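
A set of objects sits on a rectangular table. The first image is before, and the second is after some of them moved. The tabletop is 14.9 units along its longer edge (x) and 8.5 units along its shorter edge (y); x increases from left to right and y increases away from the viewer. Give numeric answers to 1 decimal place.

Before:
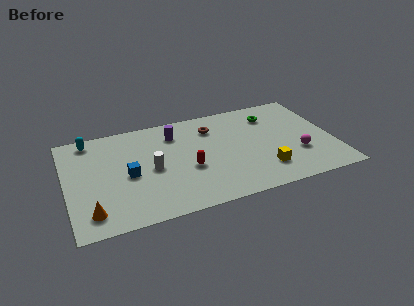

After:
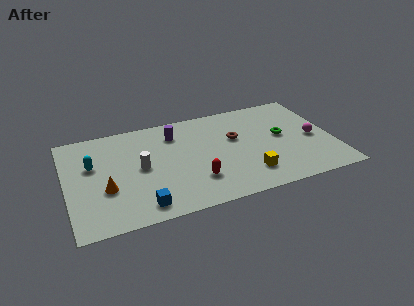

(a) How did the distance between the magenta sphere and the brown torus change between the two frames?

-1.3

Before: roughly 5.8 units apart; after: 4.5. That's 1.3 units closer together.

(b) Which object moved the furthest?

the blue cube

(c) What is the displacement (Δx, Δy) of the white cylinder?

(-0.6, 0.3)

From the two frames, the white cylinder sits at roughly (4.7, 4.0) before and (4.1, 4.3) after.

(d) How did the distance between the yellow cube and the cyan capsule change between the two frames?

-1.7

They were about 10.8 units apart before and 9.1 after — 1.7 units closer together.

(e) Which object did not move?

the purple cylinder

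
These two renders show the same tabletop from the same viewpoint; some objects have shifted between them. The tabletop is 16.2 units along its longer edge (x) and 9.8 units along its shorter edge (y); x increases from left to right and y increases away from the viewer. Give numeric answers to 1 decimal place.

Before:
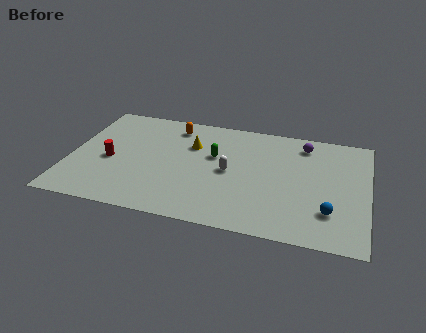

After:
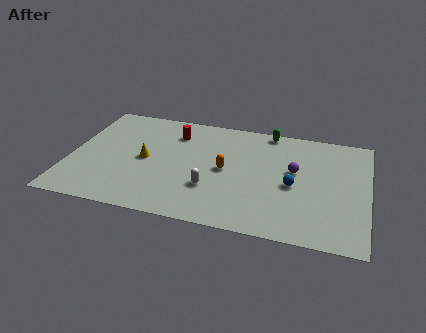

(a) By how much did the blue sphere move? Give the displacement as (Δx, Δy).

(-2.0, 1.8)

From the two frames, the blue sphere sits at roughly (14.2, 2.6) before and (12.2, 4.4) after.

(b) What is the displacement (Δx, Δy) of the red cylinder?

(3.3, 3.3)

The red cylinder started near (2.2, 4.3) and ended near (5.5, 7.6).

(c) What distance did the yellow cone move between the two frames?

3.1

The yellow cone was near (6.5, 6.7) before and (4.1, 4.8) after, so it travelled √(2.4² + 1.9²) ≈ 3.1 units.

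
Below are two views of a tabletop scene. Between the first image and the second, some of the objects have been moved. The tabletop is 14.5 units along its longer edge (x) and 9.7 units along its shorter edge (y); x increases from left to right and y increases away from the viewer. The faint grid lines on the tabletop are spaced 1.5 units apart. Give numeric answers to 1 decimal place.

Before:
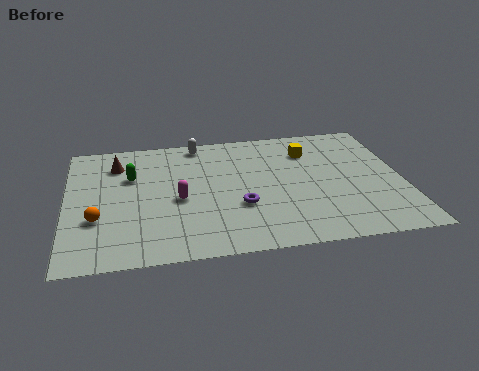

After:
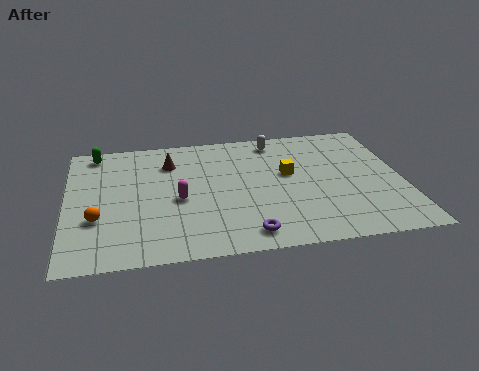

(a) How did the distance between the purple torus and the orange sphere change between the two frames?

+0.5

They were about 6.1 units apart before and 6.6 after — 0.5 units further apart.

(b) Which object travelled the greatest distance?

the white capsule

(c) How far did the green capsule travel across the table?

2.7

The green capsule was near (2.8, 6.4) before and (1.3, 8.6) after, so it travelled √(1.5² + 2.2²) ≈ 2.7 units.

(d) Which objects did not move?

the magenta capsule and the orange sphere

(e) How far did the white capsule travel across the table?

3.4

The white capsule moved from about (5.8, 8.7) to (9.2, 8.4), a distance of √(3.4² + 0.3²) ≈ 3.4.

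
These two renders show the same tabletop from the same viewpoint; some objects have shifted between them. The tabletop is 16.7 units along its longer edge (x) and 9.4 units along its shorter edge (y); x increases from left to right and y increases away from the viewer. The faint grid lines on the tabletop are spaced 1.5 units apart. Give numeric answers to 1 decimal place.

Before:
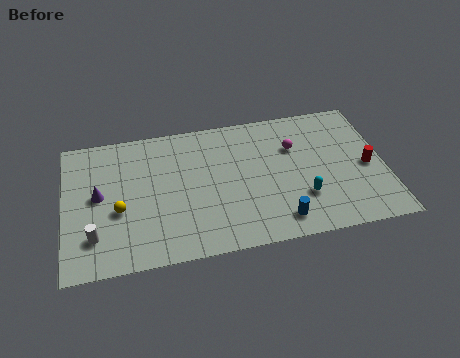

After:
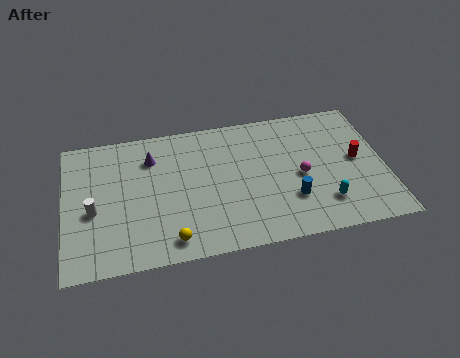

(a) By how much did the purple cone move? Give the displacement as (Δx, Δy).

(2.8, 2.1)

The purple cone was at about (1.8, 5.0) and moved to about (4.6, 7.1).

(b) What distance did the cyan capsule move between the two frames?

1.3

The cyan capsule was near (12.3, 2.8) before and (13.4, 2.2) after, so it travelled √(1.1² + 0.6²) ≈ 1.3 units.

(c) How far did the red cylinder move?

0.8

From (15.8, 4.3) to (15.3, 4.9), the red cylinder covered √(0.5² + 0.6²) ≈ 0.8 units.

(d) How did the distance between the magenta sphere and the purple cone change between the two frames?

-2.2

The distance was about 10.4 in the first image and 8.2 in the second, so they moved 2.2 units closer together.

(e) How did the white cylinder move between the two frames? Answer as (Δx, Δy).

(0.0, 1.7)

From the two frames, the white cylinder sits at roughly (1.5, 2.3) before and (1.5, 4.0) after.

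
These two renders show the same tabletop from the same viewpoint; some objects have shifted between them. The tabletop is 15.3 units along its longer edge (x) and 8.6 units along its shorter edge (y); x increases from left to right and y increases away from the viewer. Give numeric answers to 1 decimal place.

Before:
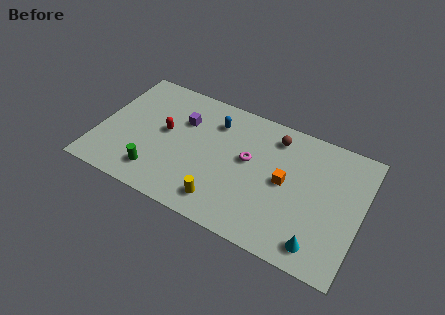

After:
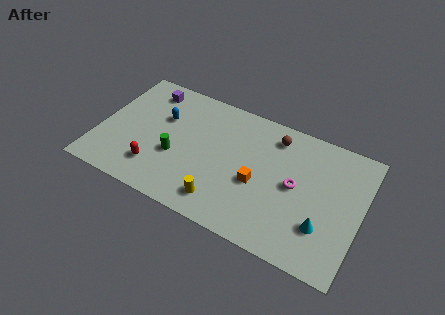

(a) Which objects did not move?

the brown sphere and the yellow cylinder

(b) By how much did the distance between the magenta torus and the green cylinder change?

+1.1

Before: roughly 5.9 units apart; after: 7.0. That's 1.1 units further apart.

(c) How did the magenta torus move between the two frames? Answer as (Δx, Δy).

(2.8, -0.5)

From the two frames, the magenta torus sits at roughly (8.7, 4.9) before and (11.5, 4.4) after.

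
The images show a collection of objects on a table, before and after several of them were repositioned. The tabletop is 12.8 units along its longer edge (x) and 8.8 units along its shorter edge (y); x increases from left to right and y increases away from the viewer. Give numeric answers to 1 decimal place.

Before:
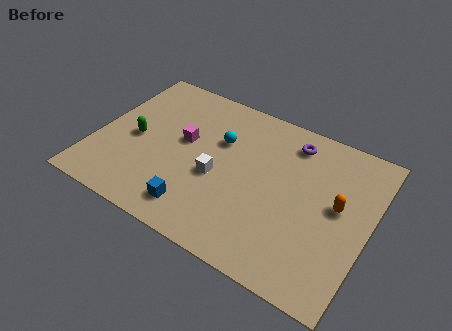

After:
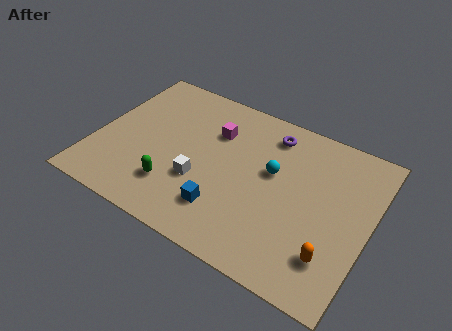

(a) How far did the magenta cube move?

1.8

The magenta cube moved from about (4.0, 5.0) to (5.3, 6.2), a distance of √(1.3² + 1.2²) ≈ 1.8.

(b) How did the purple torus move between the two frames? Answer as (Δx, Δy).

(-1.0, 0.0)

The purple torus started near (8.8, 7.3) and ended near (7.8, 7.3).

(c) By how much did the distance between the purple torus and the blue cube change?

-1.4

Before: roughly 6.8 units apart; after: 5.4. That's 1.4 units closer together.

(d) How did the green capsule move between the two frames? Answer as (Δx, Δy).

(2.2, -1.9)

The green capsule started near (1.8, 4.1) and ended near (4.0, 2.2).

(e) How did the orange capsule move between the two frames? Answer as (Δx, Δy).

(0.1, -2.7)

The orange capsule started near (11.3, 4.8) and ended near (11.4, 2.1).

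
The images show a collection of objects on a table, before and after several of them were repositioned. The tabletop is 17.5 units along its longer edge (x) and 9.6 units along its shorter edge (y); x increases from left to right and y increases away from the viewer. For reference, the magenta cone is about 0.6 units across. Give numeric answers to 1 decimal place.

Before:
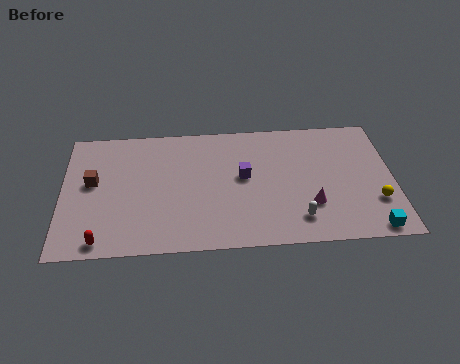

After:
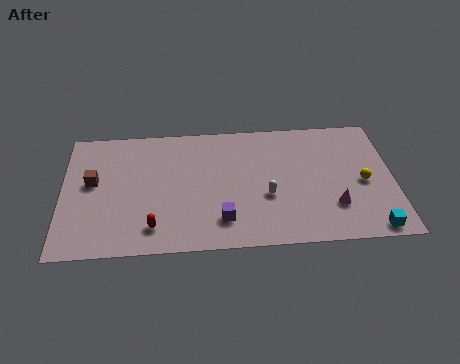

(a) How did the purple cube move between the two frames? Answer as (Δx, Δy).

(-1.2, -3.2)

The purple cube started near (9.6, 5.3) and ended near (8.4, 2.1).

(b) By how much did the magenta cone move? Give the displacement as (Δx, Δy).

(1.2, -0.2)

From the two frames, the magenta cone sits at roughly (13.1, 2.9) before and (14.3, 2.7) after.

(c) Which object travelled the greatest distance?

the purple cube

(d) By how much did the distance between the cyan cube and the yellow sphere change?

+1.5

They were about 2.0 units apart before and 3.5 after — 1.5 units further apart.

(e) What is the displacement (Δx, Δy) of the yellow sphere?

(-0.6, 1.5)

From the two frames, the yellow sphere sits at roughly (16.5, 2.9) before and (15.9, 4.4) after.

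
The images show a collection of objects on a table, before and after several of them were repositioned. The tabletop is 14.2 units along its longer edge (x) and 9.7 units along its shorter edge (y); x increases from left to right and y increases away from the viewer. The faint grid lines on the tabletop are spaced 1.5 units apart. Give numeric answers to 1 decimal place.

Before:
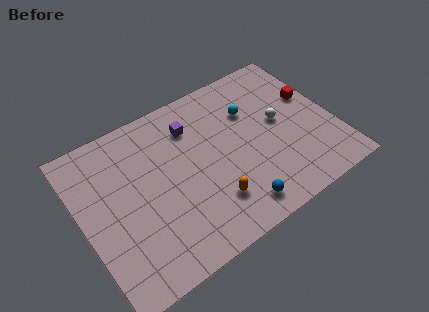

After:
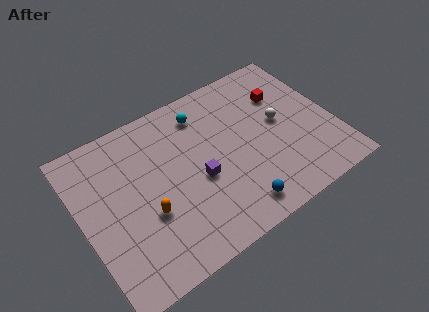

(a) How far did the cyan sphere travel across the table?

2.9

The cyan sphere moved from about (9.9, 6.7) to (7.3, 7.9), a distance of √(2.6² + 1.2²) ≈ 2.9.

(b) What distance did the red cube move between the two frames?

1.7

From (13.3, 5.9) to (11.8, 6.8), the red cube covered √(1.5² + 0.9²) ≈ 1.7 units.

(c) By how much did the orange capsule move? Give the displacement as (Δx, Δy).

(-3.4, 1.2)

The orange capsule started near (6.8, 2.4) and ended near (3.4, 3.6).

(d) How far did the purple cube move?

3.3

The purple cube moved from about (6.6, 7.4) to (6.4, 4.1), a distance of √(0.2² + 3.3²) ≈ 3.3.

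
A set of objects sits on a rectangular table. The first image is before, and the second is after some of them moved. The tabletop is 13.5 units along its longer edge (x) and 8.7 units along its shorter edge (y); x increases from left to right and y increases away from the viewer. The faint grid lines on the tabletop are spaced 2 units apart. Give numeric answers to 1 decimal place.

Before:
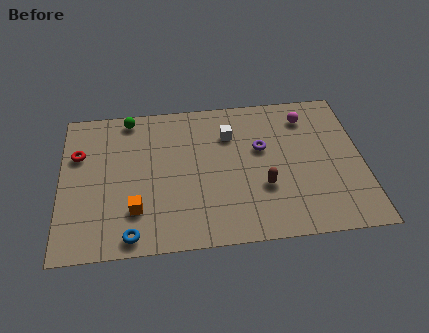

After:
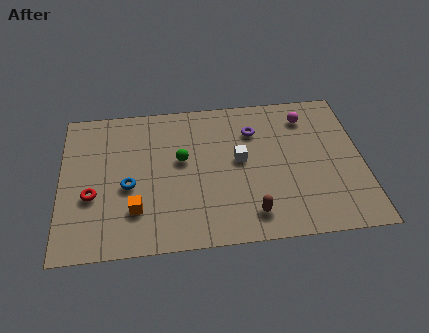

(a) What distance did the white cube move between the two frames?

1.6

From (7.6, 6.3) to (8.0, 4.7), the white cube covered √(0.4² + 1.6²) ≈ 1.6 units.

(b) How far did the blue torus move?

2.8

From (3.1, 0.9) to (3.0, 3.7), the blue torus covered √(0.1² + 2.8²) ≈ 2.8 units.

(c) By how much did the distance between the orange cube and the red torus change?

-2.2

Before: roughly 4.3 units apart; after: 2.1. That's 2.2 units closer together.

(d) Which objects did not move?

the magenta sphere and the orange cube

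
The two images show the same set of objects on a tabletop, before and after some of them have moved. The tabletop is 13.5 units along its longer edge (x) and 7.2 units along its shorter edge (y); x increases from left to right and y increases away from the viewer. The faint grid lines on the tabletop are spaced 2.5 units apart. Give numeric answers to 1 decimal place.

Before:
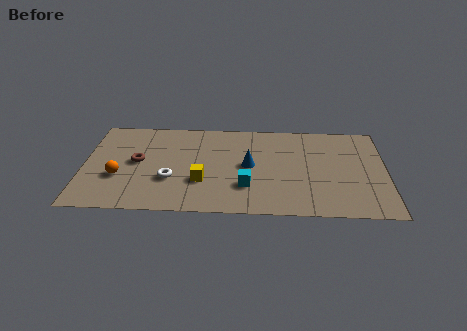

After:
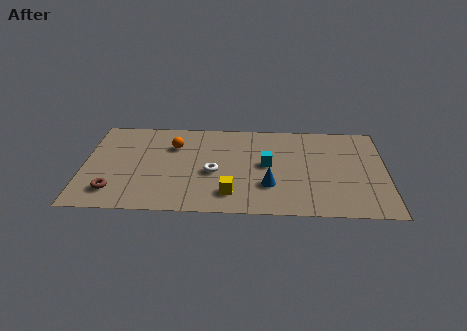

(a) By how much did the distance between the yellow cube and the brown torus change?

+2.0

They were about 3.2 units apart before and 5.2 after — 2.0 units further apart.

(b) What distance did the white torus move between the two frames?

2.0

The white torus moved from about (3.9, 2.5) to (5.8, 3.1), a distance of √(1.9² + 0.6²) ≈ 2.0.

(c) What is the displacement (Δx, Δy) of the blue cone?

(0.9, -1.5)

The blue cone started near (7.4, 3.7) and ended near (8.3, 2.2).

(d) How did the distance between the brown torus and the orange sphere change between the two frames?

+3.0

They were about 1.4 units apart before and 4.4 after — 3.0 units further apart.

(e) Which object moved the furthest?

the orange sphere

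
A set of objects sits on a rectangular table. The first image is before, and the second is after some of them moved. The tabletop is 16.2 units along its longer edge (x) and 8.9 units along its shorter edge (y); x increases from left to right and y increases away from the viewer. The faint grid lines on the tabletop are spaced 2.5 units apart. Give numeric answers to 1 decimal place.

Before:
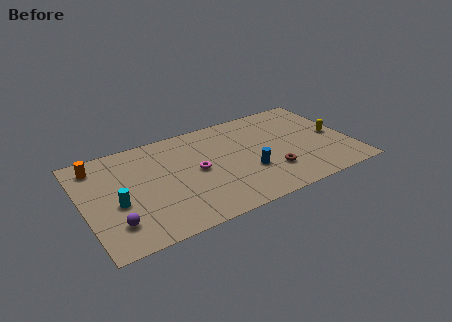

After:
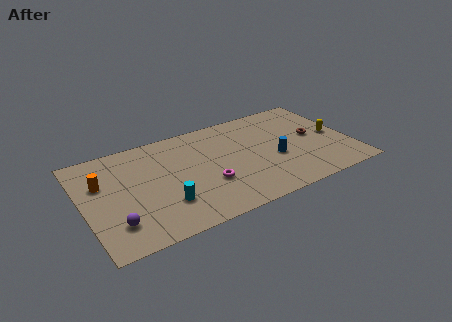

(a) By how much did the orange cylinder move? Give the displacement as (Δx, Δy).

(0.1, -1.6)

The orange cylinder was at about (1.1, 7.4) and moved to about (1.2, 5.8).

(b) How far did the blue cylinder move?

1.8

The blue cylinder was near (9.8, 3.1) before and (11.5, 3.6) after, so it travelled √(1.7² + 0.5²) ≈ 1.8 units.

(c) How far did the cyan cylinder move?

3.0

The cyan cylinder moved from about (1.9, 3.7) to (4.6, 2.5), a distance of √(2.7² + 1.2²) ≈ 3.0.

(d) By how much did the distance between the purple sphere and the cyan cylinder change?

+1.4

The distance was about 1.6 in the first image and 3.0 in the second, so they moved 1.4 units further apart.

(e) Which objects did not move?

the yellow capsule and the purple sphere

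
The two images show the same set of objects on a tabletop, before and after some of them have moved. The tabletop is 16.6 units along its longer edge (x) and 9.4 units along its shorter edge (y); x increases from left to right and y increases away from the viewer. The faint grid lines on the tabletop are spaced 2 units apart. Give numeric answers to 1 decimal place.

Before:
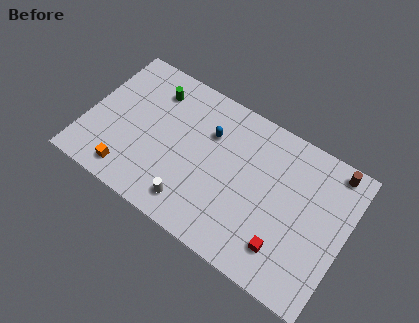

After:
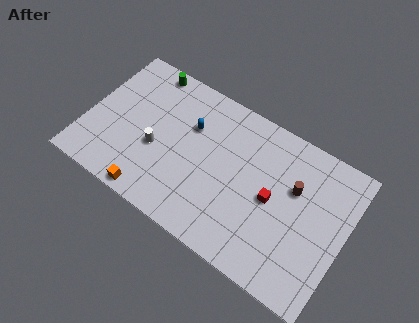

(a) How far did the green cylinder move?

1.3

The green cylinder was near (3.8, 7.4) before and (3.1, 8.5) after, so it travelled √(0.7² + 1.1²) ≈ 1.3 units.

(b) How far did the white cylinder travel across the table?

3.5

The white cylinder moved from about (7.3, 1.6) to (4.6, 3.8), a distance of √(2.7² + 2.2²) ≈ 3.5.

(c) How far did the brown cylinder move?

3.2

The brown cylinder was near (15.3, 8.4) before and (13.2, 6.0) after, so it travelled √(2.1² + 2.4²) ≈ 3.2 units.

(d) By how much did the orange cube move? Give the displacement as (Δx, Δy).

(1.6, -0.6)

From the two frames, the orange cube sits at roughly (3.2, 1.4) before and (4.8, 0.8) after.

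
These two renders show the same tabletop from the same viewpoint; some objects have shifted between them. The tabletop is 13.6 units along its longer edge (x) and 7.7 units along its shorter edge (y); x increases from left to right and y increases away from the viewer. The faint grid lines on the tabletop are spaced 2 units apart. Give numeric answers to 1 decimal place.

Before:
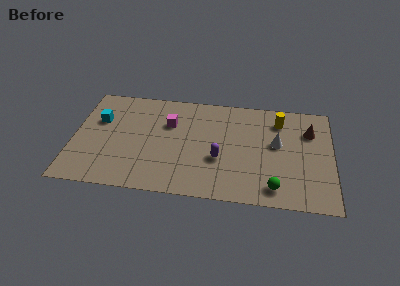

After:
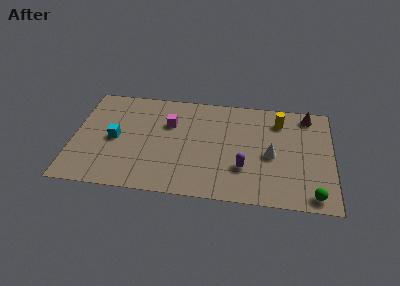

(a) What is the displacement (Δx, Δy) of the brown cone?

(-0.1, 1.2)

From the two frames, the brown cone sits at roughly (12.4, 5.5) before and (12.3, 6.7) after.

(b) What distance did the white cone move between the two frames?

0.9

The white cone was near (10.7, 4.4) before and (10.4, 3.5) after, so it travelled √(0.3² + 0.9²) ≈ 0.9 units.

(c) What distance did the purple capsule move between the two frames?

1.4

The purple capsule moved from about (7.7, 2.9) to (9.0, 2.4), a distance of √(1.3² + 0.5²) ≈ 1.4.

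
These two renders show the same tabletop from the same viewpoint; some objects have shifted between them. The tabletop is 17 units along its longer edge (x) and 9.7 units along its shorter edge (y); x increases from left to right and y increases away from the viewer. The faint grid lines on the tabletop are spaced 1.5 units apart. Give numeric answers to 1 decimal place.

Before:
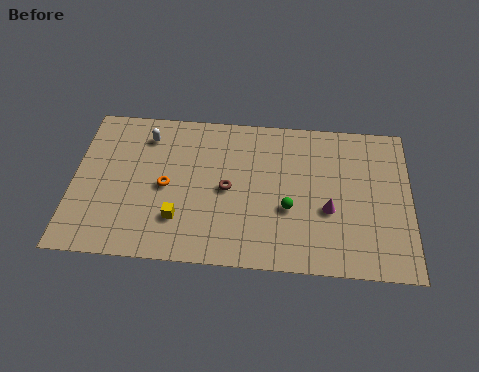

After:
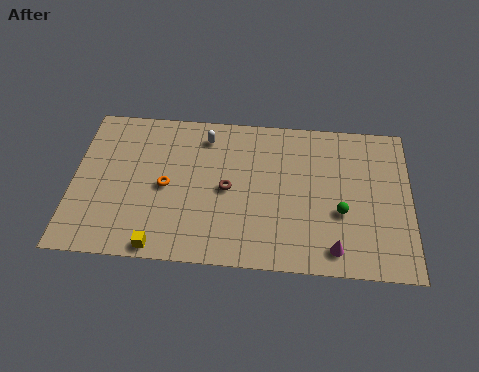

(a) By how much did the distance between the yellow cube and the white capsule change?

+2.0

Before: roughly 5.5 units apart; after: 7.5. That's 2.0 units further apart.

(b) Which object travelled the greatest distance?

the white capsule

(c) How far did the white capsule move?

3.0

The white capsule moved from about (3.6, 7.8) to (6.6, 8.0), a distance of √(3.0² + 0.2²) ≈ 3.0.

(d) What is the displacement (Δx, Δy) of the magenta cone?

(0.3, -2.4)

The magenta cone started near (12.9, 3.8) and ended near (13.2, 1.4).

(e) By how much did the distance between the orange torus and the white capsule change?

+0.5

They were about 3.4 units apart before and 3.9 after — 0.5 units further apart.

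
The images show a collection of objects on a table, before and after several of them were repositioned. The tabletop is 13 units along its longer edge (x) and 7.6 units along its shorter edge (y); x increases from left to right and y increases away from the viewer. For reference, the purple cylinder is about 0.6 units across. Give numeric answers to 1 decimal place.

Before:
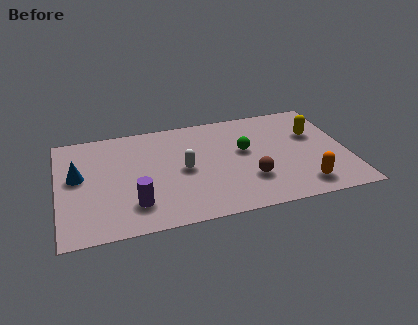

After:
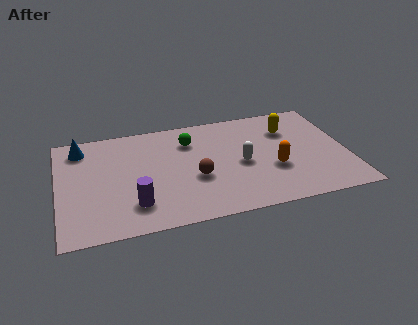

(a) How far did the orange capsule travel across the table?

1.9

From (10.8, 1.3) to (9.6, 2.8), the orange capsule covered √(1.2² + 1.5²) ≈ 1.9 units.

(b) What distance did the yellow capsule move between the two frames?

1.3

The yellow capsule moved from about (11.6, 4.9) to (10.5, 5.5), a distance of √(1.1² + 0.6²) ≈ 1.3.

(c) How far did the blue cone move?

2.0

The blue cone was near (0.9, 4.3) before and (1.1, 6.3) after, so it travelled √(0.2² + 2.0²) ≈ 2.0 units.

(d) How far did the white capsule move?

2.6

The white capsule was near (5.6, 3.7) before and (8.2, 3.5) after, so it travelled √(2.6² + 0.2²) ≈ 2.6 units.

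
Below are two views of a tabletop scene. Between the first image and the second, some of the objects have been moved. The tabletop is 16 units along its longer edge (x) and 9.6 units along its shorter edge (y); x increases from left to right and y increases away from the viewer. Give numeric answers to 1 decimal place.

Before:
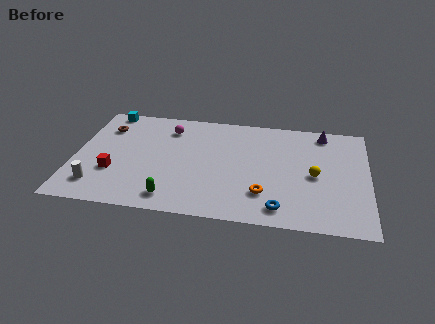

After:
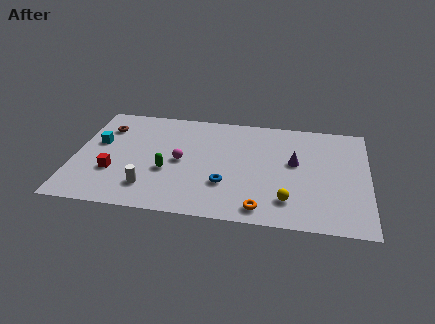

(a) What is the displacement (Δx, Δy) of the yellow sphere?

(-1.4, -2.4)

The yellow sphere was at about (13.1, 4.5) and moved to about (11.7, 2.1).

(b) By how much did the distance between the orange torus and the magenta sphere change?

-1.7

Before: roughly 7.4 units apart; after: 5.7. That's 1.7 units closer together.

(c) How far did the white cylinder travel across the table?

2.8

The white cylinder moved from about (1.4, 1.9) to (4.2, 2.1), a distance of √(2.8² + 0.2²) ≈ 2.8.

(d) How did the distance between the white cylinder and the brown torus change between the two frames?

+0.5

The distance was about 5.3 in the first image and 5.8 in the second, so they moved 0.5 units further apart.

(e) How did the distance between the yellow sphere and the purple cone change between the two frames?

-0.5

They were about 3.9 units apart before and 3.4 after — 0.5 units closer together.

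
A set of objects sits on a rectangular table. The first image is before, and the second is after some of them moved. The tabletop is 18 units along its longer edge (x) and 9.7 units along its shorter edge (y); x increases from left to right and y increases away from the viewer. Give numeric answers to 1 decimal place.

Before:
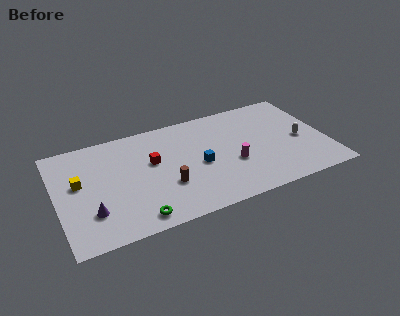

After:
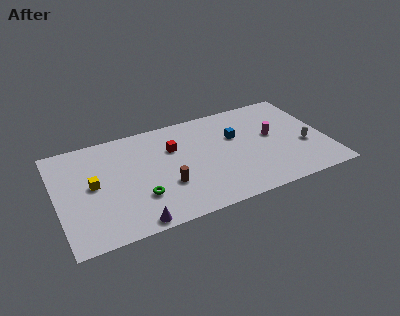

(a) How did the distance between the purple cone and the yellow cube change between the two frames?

+1.9

The distance was about 3.0 in the first image and 4.9 in the second, so they moved 1.9 units further apart.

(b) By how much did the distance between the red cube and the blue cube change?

+0.9

They were about 3.3 units apart before and 4.2 after — 0.9 units further apart.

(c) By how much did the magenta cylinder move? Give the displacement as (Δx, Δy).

(2.9, 1.7)

The magenta cylinder started near (11.6, 3.7) and ended near (14.5, 5.4).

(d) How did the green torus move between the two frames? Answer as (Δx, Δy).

(0.4, 1.7)

The green torus started near (4.9, 1.2) and ended near (5.3, 2.9).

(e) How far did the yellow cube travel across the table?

1.0

The yellow cube was near (1.5, 5.6) before and (2.4, 5.1) after, so it travelled √(0.9² + 0.5²) ≈ 1.0 units.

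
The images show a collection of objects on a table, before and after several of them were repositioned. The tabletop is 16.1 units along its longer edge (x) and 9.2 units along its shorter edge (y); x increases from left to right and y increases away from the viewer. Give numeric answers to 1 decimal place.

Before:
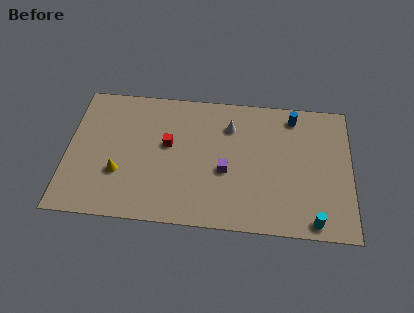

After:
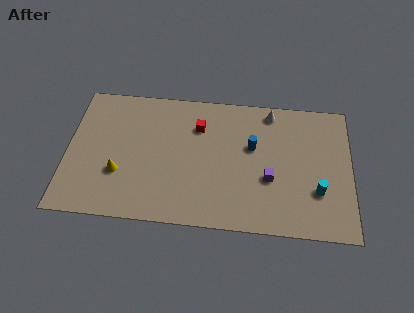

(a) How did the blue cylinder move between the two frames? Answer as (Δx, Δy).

(-2.3, -2.3)

The blue cylinder was at about (12.8, 7.9) and moved to about (10.5, 5.6).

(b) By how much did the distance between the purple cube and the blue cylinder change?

-3.3

Before: roughly 5.6 units apart; after: 2.3. That's 3.3 units closer together.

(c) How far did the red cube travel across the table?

2.2

From (5.7, 5.3) to (7.4, 6.7), the red cube covered √(1.7² + 1.4²) ≈ 2.2 units.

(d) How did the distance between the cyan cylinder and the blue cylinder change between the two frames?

-2.5

They were about 7.1 units apart before and 4.6 after — 2.5 units closer together.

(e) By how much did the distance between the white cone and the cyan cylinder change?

-1.8

The distance was about 7.7 in the first image and 5.9 in the second, so they moved 1.8 units closer together.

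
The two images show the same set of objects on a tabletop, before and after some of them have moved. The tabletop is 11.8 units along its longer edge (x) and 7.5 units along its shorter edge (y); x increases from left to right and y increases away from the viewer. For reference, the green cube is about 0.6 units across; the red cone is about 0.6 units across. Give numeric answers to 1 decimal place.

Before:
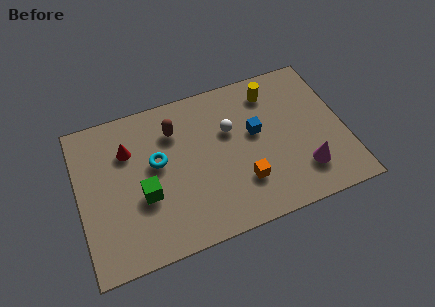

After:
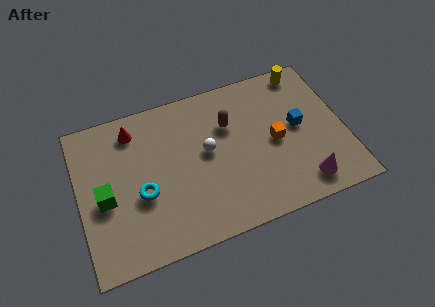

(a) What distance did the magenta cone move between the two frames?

0.6

From (9.8, 1.8) to (9.7, 1.2), the magenta cone covered √(0.1² + 0.6²) ≈ 0.6 units.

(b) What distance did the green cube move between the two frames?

1.7

From (2.8, 2.9) to (1.1, 3.3), the green cube covered √(1.7² + 0.4²) ≈ 1.7 units.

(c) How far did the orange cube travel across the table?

2.2

From (7.1, 2.1) to (8.7, 3.6), the orange cube covered √(1.6² + 1.5²) ≈ 2.2 units.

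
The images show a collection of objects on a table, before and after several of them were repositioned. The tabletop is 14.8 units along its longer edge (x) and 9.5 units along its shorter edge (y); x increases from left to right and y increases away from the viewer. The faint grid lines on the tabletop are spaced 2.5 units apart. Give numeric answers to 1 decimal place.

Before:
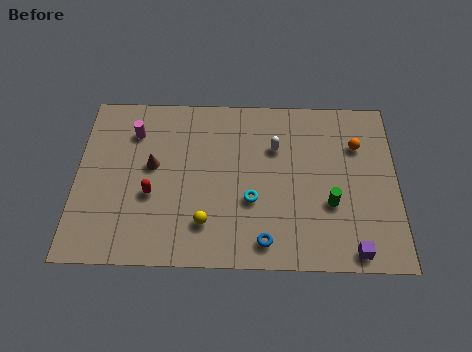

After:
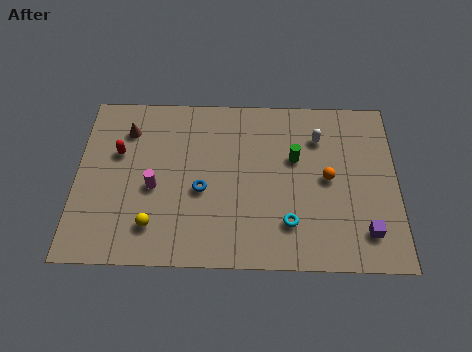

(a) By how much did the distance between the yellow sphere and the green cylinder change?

+1.8

The distance was about 5.8 in the first image and 7.6 in the second, so they moved 1.8 units further apart.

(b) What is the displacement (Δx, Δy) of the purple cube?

(0.6, 1.0)

The purple cube was at about (12.7, 0.9) and moved to about (13.3, 1.9).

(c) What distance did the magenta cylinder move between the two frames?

3.3

From (2.6, 7.2) to (3.6, 4.1), the magenta cylinder covered √(1.0² + 3.1²) ≈ 3.3 units.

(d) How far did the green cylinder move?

3.0

The green cylinder was near (11.7, 3.4) before and (10.1, 5.9) after, so it travelled √(1.6² + 2.5²) ≈ 3.0 units.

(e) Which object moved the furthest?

the blue torus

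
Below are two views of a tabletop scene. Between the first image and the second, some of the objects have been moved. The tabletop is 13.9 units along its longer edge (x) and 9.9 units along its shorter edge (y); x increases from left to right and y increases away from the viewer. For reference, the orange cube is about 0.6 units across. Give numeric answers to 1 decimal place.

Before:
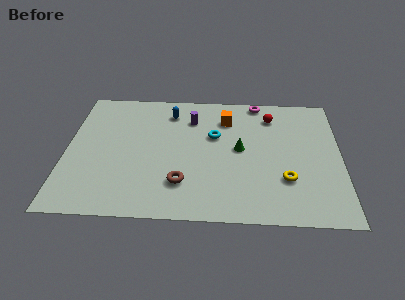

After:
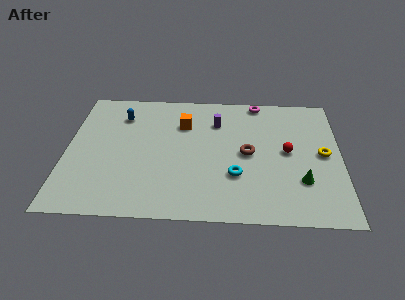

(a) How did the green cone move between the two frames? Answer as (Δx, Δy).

(3.1, -2.3)

The green cone started near (8.8, 5.2) and ended near (11.9, 2.9).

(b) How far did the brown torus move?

4.1

The brown torus was near (5.9, 2.5) before and (9.2, 4.9) after, so it travelled √(3.3² + 2.4²) ≈ 4.1 units.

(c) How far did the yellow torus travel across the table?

2.8

From (11.1, 3.0) to (13.0, 5.0), the yellow torus covered √(1.9² + 2.0²) ≈ 2.8 units.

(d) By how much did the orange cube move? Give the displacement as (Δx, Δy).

(-2.2, -0.5)

The orange cube started near (8.1, 7.6) and ended near (5.9, 7.1).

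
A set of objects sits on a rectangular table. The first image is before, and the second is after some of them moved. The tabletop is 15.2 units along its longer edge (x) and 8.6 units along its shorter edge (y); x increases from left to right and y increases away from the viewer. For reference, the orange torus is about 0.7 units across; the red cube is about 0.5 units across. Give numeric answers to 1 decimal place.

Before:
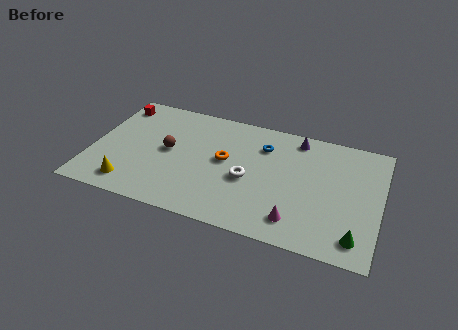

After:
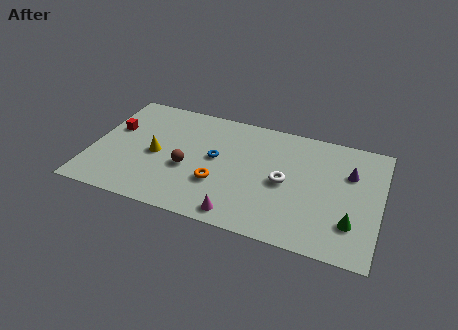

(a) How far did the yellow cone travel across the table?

2.8

The yellow cone was near (2.3, 1.4) before and (3.4, 4.0) after, so it travelled √(1.1² + 2.6²) ≈ 2.8 units.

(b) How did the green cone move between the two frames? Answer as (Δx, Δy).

(-0.3, 0.9)

The green cone was at about (14.1, 1.4) and moved to about (13.8, 2.3).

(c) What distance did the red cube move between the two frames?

1.9

The red cube was near (0.9, 7.2) before and (1.0, 5.3) after, so it travelled √(0.1² + 1.9²) ≈ 1.9 units.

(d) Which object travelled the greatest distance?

the purple cone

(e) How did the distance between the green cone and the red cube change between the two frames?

-1.3

The distance was about 14.4 in the first image and 13.1 in the second, so they moved 1.3 units closer together.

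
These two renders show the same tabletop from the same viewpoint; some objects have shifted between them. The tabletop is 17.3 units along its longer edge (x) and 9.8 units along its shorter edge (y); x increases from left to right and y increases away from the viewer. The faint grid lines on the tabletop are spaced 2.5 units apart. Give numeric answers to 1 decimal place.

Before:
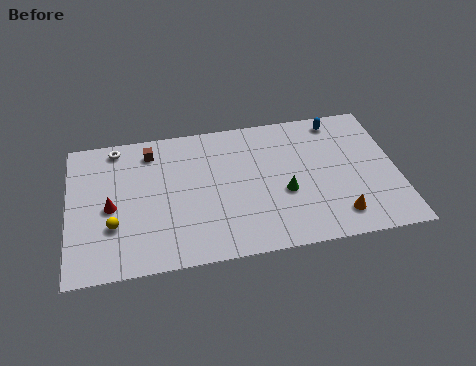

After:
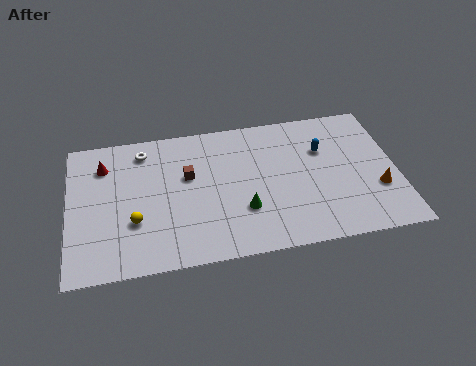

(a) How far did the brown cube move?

2.8

From (4.4, 8.1) to (6.3, 6.0), the brown cube covered √(1.9² + 2.1²) ≈ 2.8 units.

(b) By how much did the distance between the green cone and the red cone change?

-0.7

The distance was about 9.1 in the first image and 8.4 in the second, so they moved 0.7 units closer together.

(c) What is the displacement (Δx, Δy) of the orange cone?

(2.2, 1.5)

From the two frames, the orange cone sits at roughly (14.0, 1.8) before and (16.2, 3.3) after.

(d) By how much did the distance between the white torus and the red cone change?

-2.0

They were about 4.2 units apart before and 2.2 after — 2.0 units closer together.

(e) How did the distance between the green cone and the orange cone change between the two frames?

+3.7

Before: roughly 3.4 units apart; after: 7.1. That's 3.7 units further apart.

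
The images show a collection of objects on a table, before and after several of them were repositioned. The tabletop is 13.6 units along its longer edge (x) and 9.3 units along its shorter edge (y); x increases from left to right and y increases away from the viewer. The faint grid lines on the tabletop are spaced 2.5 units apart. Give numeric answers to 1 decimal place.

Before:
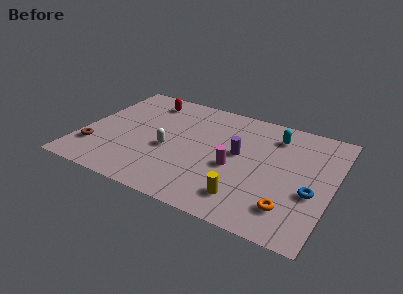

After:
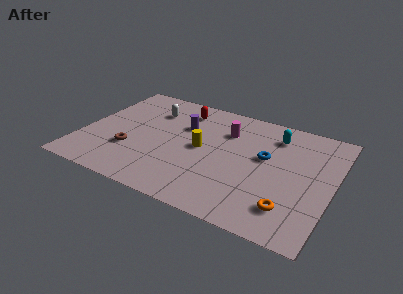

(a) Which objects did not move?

the orange torus and the cyan capsule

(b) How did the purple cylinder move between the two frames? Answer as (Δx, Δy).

(-3.2, 1.1)

From the two frames, the purple cylinder sits at roughly (8.5, 5.1) before and (5.3, 6.2) after.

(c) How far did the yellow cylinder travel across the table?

4.0

The yellow cylinder was near (9.3, 1.8) before and (6.5, 4.7) after, so it travelled √(2.8² + 2.9²) ≈ 4.0 units.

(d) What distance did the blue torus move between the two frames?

3.2

The blue torus was near (12.6, 3.6) before and (9.9, 5.4) after, so it travelled √(2.7² + 1.8²) ≈ 3.2 units.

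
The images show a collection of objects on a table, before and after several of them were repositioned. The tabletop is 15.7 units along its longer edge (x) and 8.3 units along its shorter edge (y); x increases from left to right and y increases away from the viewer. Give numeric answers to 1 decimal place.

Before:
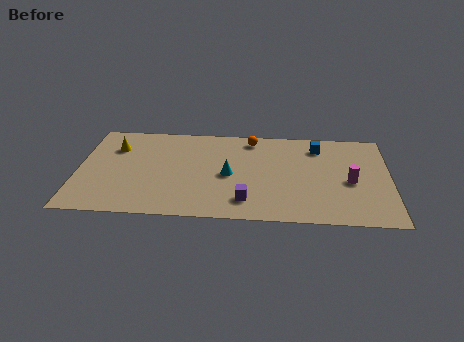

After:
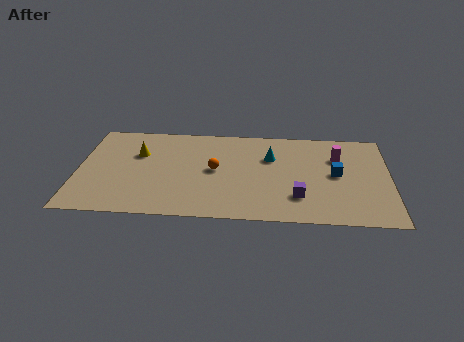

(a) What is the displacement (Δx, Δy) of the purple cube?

(2.6, 0.5)

From the two frames, the purple cube sits at roughly (8.5, 1.7) before and (11.1, 2.2) after.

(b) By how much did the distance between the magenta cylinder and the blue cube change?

-1.9

The distance was about 3.4 in the first image and 1.5 in the second, so they moved 1.9 units closer together.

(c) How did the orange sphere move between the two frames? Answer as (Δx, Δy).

(-1.8, -2.9)

From the two frames, the orange sphere sits at roughly (8.7, 7.2) before and (6.9, 4.3) after.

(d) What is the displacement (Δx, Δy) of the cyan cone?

(2.1, 1.7)

The cyan cone started near (7.6, 3.9) and ended near (9.7, 5.6).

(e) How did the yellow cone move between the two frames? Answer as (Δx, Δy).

(1.2, -0.5)

The yellow cone was at about (1.8, 6.0) and moved to about (3.0, 5.5).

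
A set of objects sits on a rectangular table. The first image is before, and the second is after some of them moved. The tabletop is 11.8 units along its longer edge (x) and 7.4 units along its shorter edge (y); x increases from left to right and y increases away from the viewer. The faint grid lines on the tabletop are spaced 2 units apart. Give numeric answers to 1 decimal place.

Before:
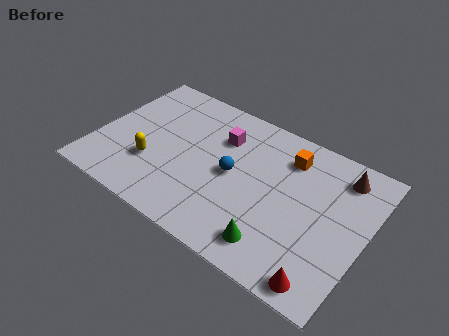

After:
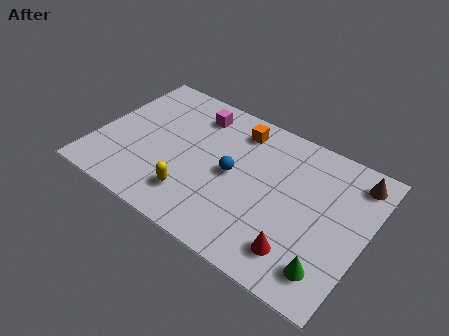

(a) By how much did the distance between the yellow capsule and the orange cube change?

-1.9

Before: roughly 6.5 units apart; after: 4.6. That's 1.9 units closer together.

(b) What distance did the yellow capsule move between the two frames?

2.1

The yellow capsule was near (2.6, 2.4) before and (4.6, 1.7) after, so it travelled √(2.0² + 0.7²) ≈ 2.1 units.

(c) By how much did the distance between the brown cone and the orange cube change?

+2.9

They were about 2.3 units apart before and 5.2 after — 2.9 units further apart.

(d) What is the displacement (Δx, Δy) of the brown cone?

(0.6, 0.1)

The brown cone started near (10.4, 6.1) and ended near (11.0, 6.2).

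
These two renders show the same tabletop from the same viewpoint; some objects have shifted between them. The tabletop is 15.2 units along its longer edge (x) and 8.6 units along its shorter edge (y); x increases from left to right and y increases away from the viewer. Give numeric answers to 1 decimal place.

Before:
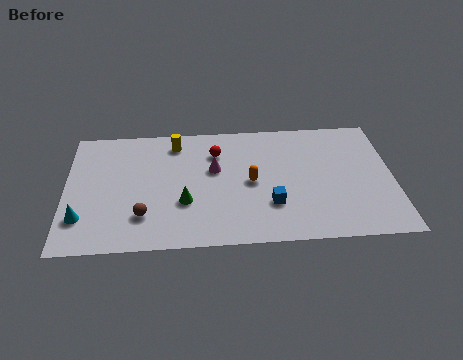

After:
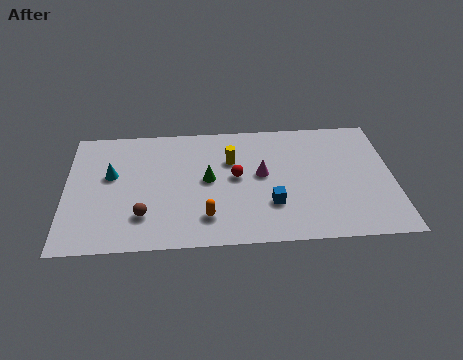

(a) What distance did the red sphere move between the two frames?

2.0

The red sphere moved from about (7.0, 6.4) to (7.9, 4.6), a distance of √(0.9² + 1.8²) ≈ 2.0.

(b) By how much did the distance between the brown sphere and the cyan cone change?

+0.5

They were about 2.8 units apart before and 3.3 after — 0.5 units further apart.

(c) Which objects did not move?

the brown sphere and the blue cube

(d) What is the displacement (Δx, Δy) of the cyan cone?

(1.3, 2.9)

From the two frames, the cyan cone sits at roughly (0.8, 2.2) before and (2.1, 5.1) after.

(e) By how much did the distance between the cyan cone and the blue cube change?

-0.9

They were about 8.7 units apart before and 7.8 after — 0.9 units closer together.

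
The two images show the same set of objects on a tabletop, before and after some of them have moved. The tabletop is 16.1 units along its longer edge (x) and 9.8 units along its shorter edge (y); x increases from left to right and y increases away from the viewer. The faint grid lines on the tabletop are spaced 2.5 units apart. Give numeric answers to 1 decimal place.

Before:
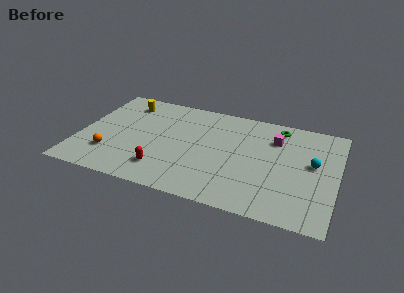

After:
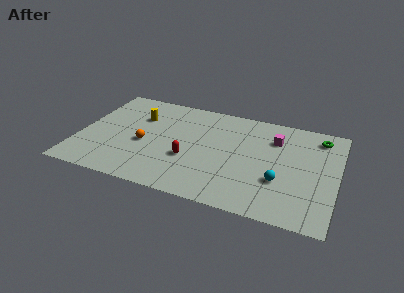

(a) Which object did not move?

the magenta cube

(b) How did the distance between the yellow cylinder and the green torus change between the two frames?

+1.7

The distance was about 9.7 in the first image and 11.4 in the second, so they moved 1.7 units further apart.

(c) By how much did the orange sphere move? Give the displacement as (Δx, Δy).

(2.0, 1.6)

The orange sphere started near (2.1, 2.6) and ended near (4.1, 4.2).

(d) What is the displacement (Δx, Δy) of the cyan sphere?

(-1.9, -2.2)

From the two frames, the cyan sphere sits at roughly (14.6, 5.5) before and (12.7, 3.3) after.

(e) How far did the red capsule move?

2.1

From (5.5, 2.1) to (7.0, 3.6), the red capsule covered √(1.5² + 1.5²) ≈ 2.1 units.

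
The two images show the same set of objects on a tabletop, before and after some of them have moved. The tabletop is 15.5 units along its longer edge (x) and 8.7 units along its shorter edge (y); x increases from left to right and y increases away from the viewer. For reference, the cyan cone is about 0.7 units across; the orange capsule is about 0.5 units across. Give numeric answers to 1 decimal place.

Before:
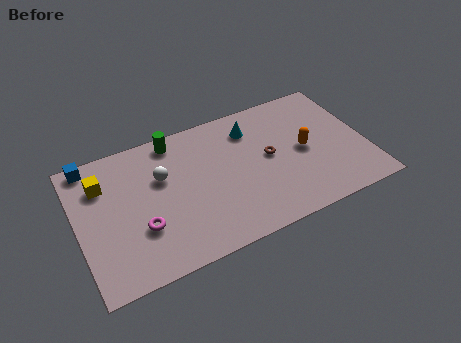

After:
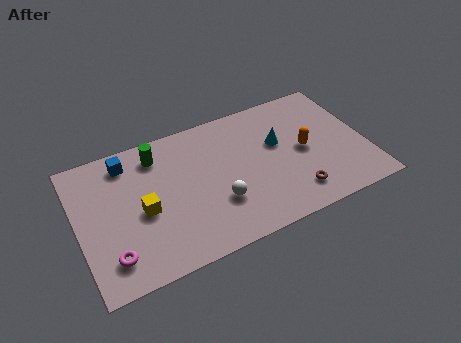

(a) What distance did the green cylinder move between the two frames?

1.2

From (5.5, 7.7) to (4.5, 7.1), the green cylinder covered √(1.0² + 0.6²) ≈ 1.2 units.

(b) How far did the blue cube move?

2.0

The blue cube moved from about (1.0, 7.9) to (2.9, 7.3), a distance of √(1.9² + 0.6²) ≈ 2.0.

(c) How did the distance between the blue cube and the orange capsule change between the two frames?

-2.0

They were about 11.8 units apart before and 9.8 after — 2.0 units closer together.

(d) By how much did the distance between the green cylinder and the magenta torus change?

+0.8

Before: roughly 5.3 units apart; after: 6.1. That's 0.8 units further apart.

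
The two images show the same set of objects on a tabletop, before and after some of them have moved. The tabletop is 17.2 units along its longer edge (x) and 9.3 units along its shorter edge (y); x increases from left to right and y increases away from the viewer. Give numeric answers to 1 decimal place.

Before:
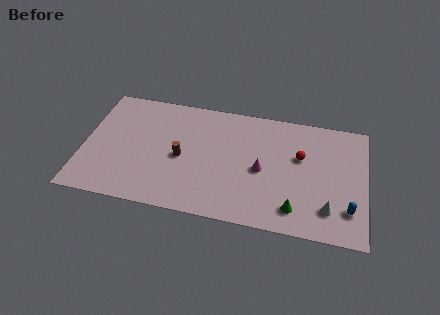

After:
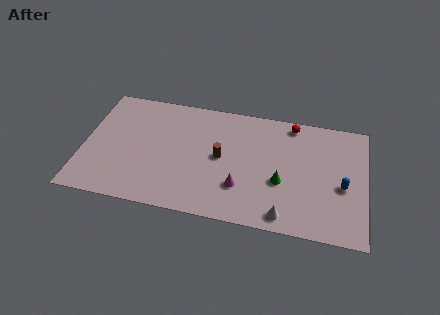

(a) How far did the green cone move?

2.1

From (13.0, 1.7) to (12.1, 3.6), the green cone covered √(0.9² + 1.9²) ≈ 2.1 units.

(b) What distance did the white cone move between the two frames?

2.8

The white cone was near (15.0, 2.1) before and (12.4, 1.1) after, so it travelled √(2.6² + 1.0²) ≈ 2.8 units.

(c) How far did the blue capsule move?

1.7

From (16.2, 2.3) to (15.8, 4.0), the blue capsule covered √(0.4² + 1.7²) ≈ 1.7 units.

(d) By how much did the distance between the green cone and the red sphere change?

+0.6

The distance was about 4.1 in the first image and 4.7 in the second, so they moved 0.6 units further apart.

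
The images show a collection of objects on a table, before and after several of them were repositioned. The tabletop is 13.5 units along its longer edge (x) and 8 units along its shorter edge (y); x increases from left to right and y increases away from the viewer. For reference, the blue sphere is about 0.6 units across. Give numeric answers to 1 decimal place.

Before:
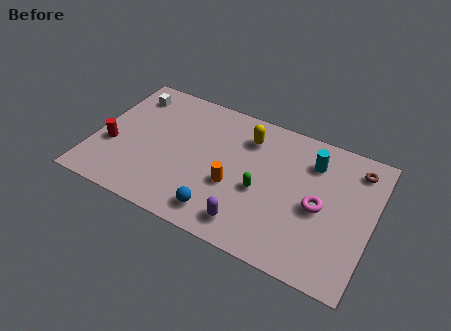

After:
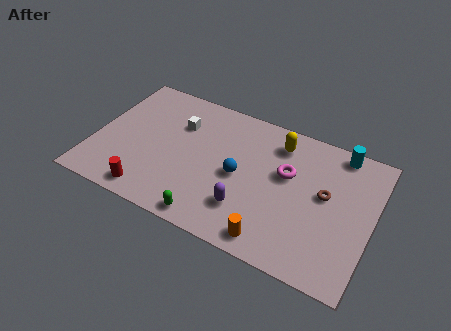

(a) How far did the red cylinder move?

3.0

The red cylinder was near (0.9, 3.0) before and (3.1, 1.0) after, so it travelled √(2.2² + 2.0²) ≈ 3.0 units.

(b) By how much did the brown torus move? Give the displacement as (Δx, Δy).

(-1.3, -2.1)

The brown torus was at about (12.5, 6.6) and moved to about (11.2, 4.5).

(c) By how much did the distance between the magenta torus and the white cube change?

-4.7

They were about 10.1 units apart before and 5.4 after — 4.7 units closer together.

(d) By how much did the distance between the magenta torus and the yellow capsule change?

-2.8

They were about 4.5 units apart before and 1.7 after — 2.8 units closer together.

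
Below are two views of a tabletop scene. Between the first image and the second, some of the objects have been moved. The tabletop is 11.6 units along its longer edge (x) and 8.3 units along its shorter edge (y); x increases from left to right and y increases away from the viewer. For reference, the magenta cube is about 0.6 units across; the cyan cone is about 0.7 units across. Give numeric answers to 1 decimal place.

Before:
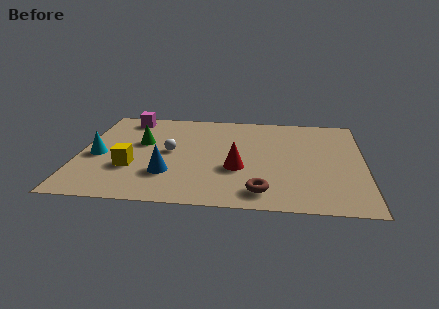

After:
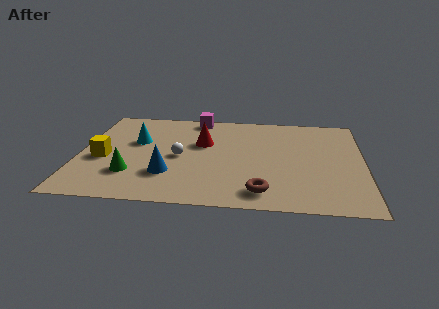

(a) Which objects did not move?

the blue cone and the brown torus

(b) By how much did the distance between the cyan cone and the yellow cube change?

+0.4

Before: roughly 1.7 units apart; after: 2.1. That's 0.4 units further apart.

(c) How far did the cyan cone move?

2.1

From (0.8, 3.7) to (2.3, 5.1), the cyan cone covered √(1.5² + 1.4²) ≈ 2.1 units.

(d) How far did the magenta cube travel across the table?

2.9

The magenta cube was near (1.8, 7.2) before and (4.7, 7.5) after, so it travelled √(2.9² + 0.3²) ≈ 2.9 units.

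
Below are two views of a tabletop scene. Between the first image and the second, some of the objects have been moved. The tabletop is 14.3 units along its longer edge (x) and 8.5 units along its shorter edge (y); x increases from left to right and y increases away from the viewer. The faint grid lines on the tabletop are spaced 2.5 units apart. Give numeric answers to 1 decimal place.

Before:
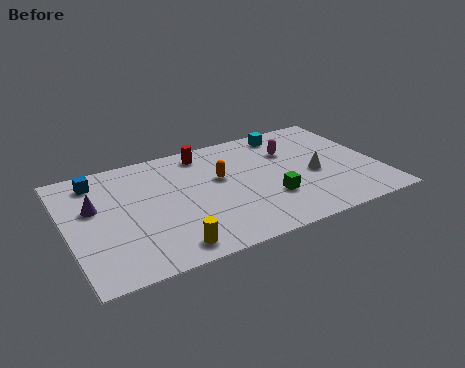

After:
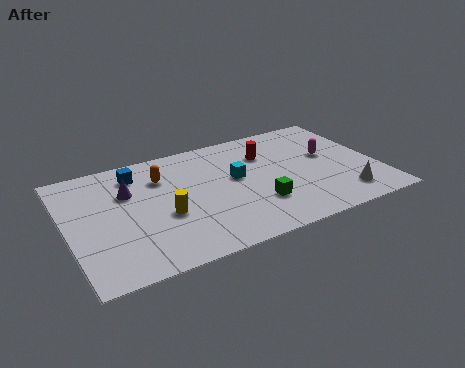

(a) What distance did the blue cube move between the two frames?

1.8

From (1.6, 7.1) to (3.4, 6.9), the blue cube covered √(1.8² + 0.2²) ≈ 1.8 units.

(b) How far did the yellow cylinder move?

2.3

From (4.2, 1.1) to (4.3, 3.4), the yellow cylinder covered √(0.1² + 2.3²) ≈ 2.3 units.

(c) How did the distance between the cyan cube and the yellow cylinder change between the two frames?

-5.2

They were about 9.0 units apart before and 3.8 after — 5.2 units closer together.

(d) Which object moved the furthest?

the cyan cube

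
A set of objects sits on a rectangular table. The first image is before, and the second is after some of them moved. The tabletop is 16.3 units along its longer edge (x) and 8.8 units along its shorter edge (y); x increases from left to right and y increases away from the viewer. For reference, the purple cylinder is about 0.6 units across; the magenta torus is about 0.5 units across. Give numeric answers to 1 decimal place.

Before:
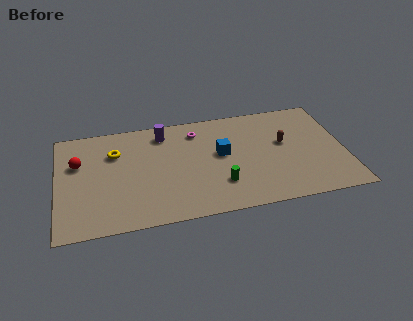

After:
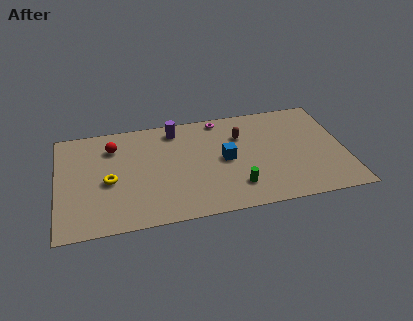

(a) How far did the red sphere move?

2.2

From (1.2, 5.7) to (3.2, 6.7), the red sphere covered √(2.0² + 1.0²) ≈ 2.2 units.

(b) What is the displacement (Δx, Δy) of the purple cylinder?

(0.7, 0.2)

The purple cylinder was at about (6.1, 7.3) and moved to about (6.8, 7.5).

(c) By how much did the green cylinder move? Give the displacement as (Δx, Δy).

(0.9, -0.4)

The green cylinder started near (9.1, 2.4) and ended near (10.0, 2.0).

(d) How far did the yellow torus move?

2.3

The yellow torus moved from about (3.3, 6.2) to (2.9, 3.9), a distance of √(0.4² + 2.3²) ≈ 2.3.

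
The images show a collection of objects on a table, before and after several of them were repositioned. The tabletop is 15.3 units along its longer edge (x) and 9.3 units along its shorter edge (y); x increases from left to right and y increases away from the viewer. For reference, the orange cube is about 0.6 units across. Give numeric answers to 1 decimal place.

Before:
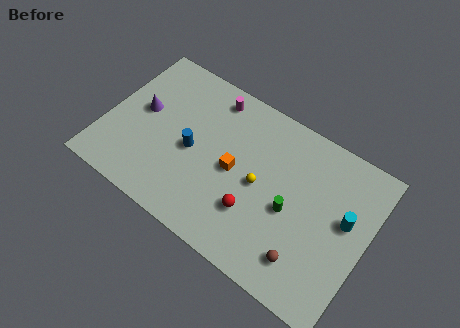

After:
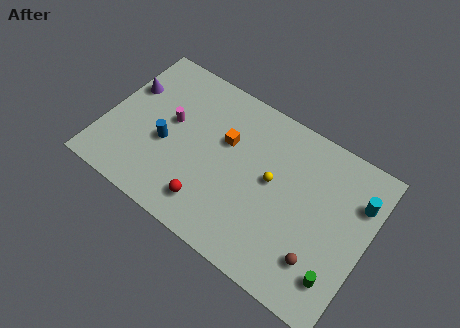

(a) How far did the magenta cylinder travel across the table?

3.4

The magenta cylinder was near (5.6, 8.0) before and (3.6, 5.3) after, so it travelled √(2.0² + 2.7²) ≈ 3.4 units.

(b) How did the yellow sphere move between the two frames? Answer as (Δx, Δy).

(0.6, 0.6)

The yellow sphere was at about (9.1, 4.5) and moved to about (9.7, 5.1).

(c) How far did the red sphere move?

2.7

The red sphere moved from about (9.1, 2.8) to (6.6, 1.8), a distance of √(2.5² + 1.0²) ≈ 2.7.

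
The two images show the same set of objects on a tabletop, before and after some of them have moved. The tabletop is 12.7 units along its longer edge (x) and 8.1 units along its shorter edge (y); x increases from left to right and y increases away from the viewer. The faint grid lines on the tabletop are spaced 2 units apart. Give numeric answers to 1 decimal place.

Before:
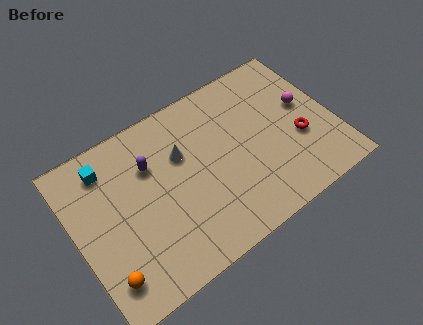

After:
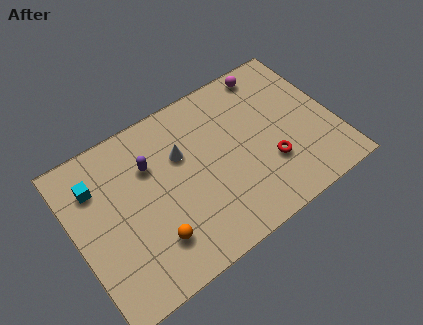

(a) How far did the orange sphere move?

2.4

The orange sphere moved from about (1.0, 1.6) to (3.4, 2.0), a distance of √(2.4² + 0.4²) ≈ 2.4.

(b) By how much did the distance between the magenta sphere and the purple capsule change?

-1.2

They were about 7.7 units apart before and 6.5 after — 1.2 units closer together.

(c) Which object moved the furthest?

the magenta sphere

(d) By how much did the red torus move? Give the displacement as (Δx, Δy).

(-1.6, -0.5)

The red torus started near (10.9, 3.1) and ended near (9.3, 2.6).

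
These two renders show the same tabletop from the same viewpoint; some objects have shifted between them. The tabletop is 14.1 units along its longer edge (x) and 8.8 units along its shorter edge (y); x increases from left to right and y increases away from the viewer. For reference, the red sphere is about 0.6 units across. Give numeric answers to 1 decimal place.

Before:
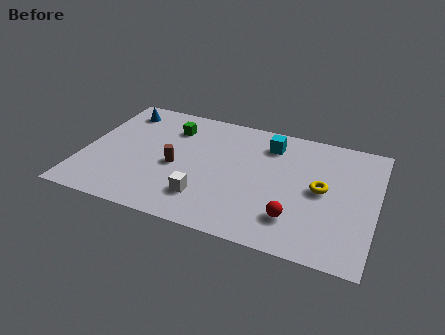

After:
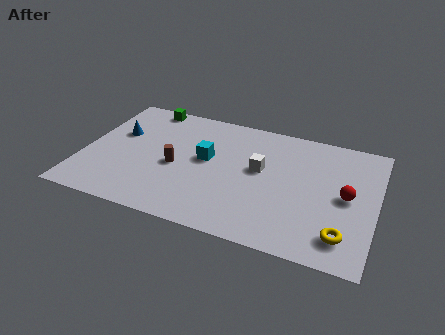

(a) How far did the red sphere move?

3.3

From (10.4, 2.1) to (12.7, 4.4), the red sphere covered √(2.3² + 2.3²) ≈ 3.3 units.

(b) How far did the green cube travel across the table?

1.9

The green cube moved from about (4.0, 6.7) to (2.6, 8.0), a distance of √(1.4² + 1.3²) ≈ 1.9.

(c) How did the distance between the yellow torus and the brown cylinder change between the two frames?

+1.5

They were about 7.0 units apart before and 8.5 after — 1.5 units further apart.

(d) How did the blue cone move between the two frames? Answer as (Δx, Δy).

(0.1, -1.8)

From the two frames, the blue cone sits at roughly (1.4, 7.3) before and (1.5, 5.5) after.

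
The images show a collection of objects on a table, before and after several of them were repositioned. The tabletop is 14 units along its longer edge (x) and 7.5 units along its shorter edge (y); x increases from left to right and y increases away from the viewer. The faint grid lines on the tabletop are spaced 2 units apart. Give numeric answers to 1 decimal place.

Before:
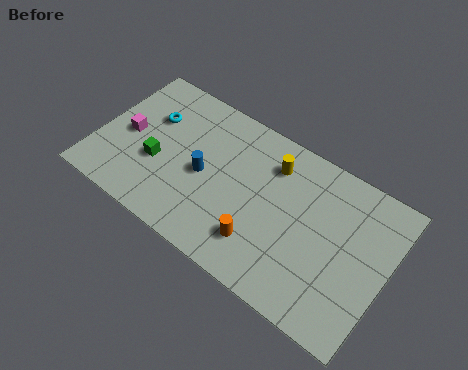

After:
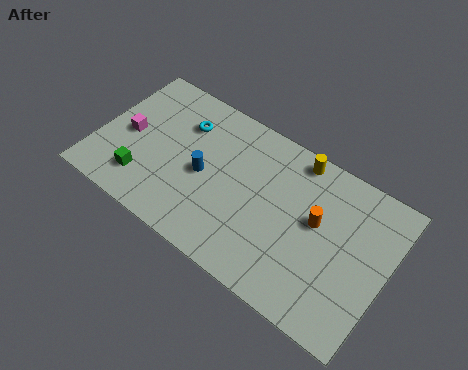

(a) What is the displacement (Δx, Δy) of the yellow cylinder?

(1.0, 0.9)

The yellow cylinder started near (8.2, 5.8) and ended near (9.2, 6.7).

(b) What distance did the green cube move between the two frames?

1.3

From (3.0, 2.9) to (2.5, 1.7), the green cube covered √(0.5² + 1.2²) ≈ 1.3 units.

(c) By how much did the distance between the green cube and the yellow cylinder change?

+2.4

Before: roughly 6.0 units apart; after: 8.4. That's 2.4 units further apart.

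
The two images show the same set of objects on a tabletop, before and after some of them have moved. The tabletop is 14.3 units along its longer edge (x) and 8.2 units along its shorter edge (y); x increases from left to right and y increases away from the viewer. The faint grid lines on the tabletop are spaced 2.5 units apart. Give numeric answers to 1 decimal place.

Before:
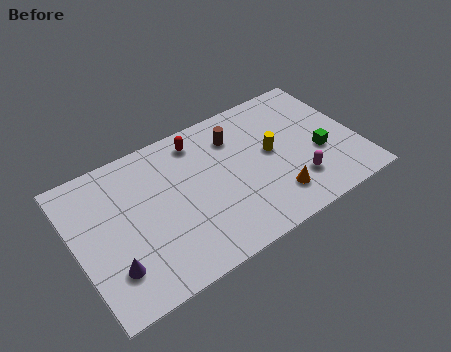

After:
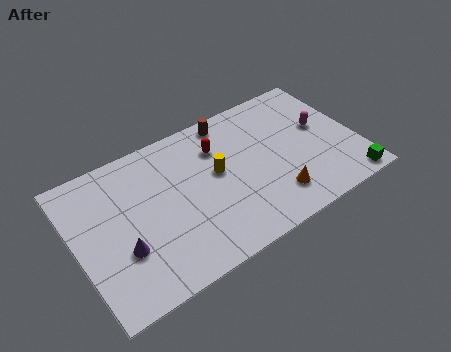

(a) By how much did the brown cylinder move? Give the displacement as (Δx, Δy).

(-0.1, 1.1)

The brown cylinder was at about (8.4, 6.2) and moved to about (8.3, 7.3).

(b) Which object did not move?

the orange cone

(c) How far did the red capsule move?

1.3

The red capsule moved from about (6.6, 6.9) to (7.5, 6.0), a distance of √(0.9² + 0.9²) ≈ 1.3.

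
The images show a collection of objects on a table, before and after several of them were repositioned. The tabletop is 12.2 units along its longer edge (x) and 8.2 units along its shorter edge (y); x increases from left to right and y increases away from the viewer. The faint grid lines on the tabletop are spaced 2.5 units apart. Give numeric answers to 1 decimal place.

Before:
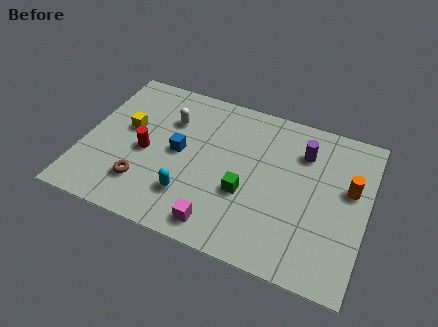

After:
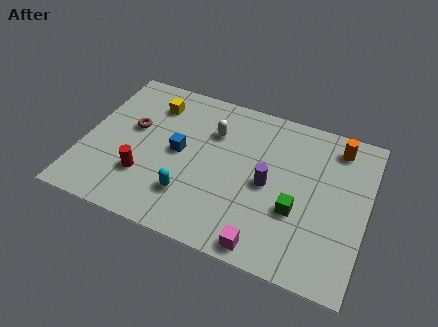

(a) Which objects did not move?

the cyan capsule and the blue cube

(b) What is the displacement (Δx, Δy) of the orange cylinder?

(-0.7, 2.0)

The orange cylinder started near (11.4, 4.9) and ended near (10.7, 6.9).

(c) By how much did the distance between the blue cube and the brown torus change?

-0.4

Before: roughly 2.6 units apart; after: 2.2. That's 0.4 units closer together.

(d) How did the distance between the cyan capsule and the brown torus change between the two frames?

+1.9

The distance was about 2.0 in the first image and 3.9 in the second, so they moved 1.9 units further apart.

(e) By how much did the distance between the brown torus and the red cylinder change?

+0.8

The distance was about 1.7 in the first image and 2.5 in the second, so they moved 0.8 units further apart.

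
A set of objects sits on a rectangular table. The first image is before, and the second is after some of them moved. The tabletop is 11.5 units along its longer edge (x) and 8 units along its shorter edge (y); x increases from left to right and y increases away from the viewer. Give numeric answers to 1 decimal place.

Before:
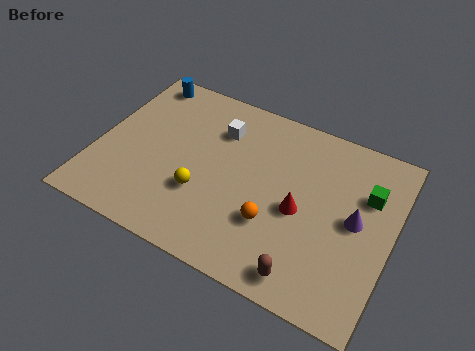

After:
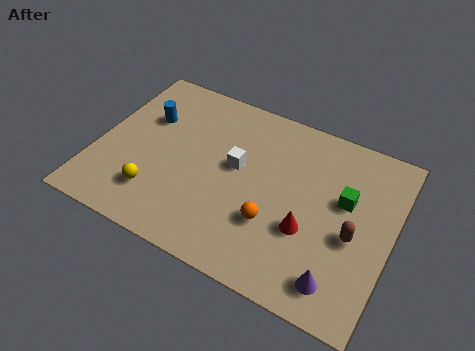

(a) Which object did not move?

the orange sphere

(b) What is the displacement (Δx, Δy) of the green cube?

(-0.8, -0.6)

The green cube started near (10.4, 5.4) and ended near (9.6, 4.8).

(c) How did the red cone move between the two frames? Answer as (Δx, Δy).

(0.4, -0.7)

From the two frames, the red cone sits at roughly (8.0, 3.6) before and (8.4, 2.9) after.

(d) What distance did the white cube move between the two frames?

1.7

The white cube moved from about (4.5, 5.9) to (5.4, 4.5), a distance of √(0.9² + 1.4²) ≈ 1.7.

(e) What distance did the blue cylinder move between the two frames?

1.9

The blue cylinder moved from about (1.2, 7.1) to (1.7, 5.3), a distance of √(0.5² + 1.8²) ≈ 1.9.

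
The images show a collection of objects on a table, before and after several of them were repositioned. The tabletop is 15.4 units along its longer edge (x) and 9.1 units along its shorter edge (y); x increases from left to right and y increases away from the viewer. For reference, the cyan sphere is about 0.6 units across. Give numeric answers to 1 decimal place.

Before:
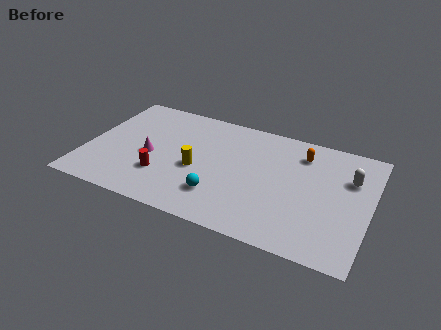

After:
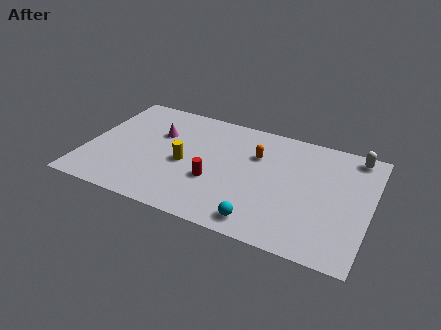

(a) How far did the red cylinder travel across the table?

2.9

From (4.3, 2.7) to (7.1, 3.3), the red cylinder covered √(2.8² + 0.6²) ≈ 2.9 units.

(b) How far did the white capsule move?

1.9

The white capsule was near (14.2, 6.2) before and (14.3, 8.1) after, so it travelled √(0.1² + 1.9²) ≈ 1.9 units.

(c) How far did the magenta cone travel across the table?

2.0

From (3.5, 4.0) to (3.7, 6.0), the magenta cone covered √(0.2² + 2.0²) ≈ 2.0 units.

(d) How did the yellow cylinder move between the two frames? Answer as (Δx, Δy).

(-0.7, 0.2)

From the two frames, the yellow cylinder sits at roughly (6.1, 3.9) before and (5.4, 4.1) after.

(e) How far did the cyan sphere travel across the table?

2.6

The cyan sphere moved from about (7.5, 2.3) to (9.9, 1.2), a distance of √(2.4² + 1.1²) ≈ 2.6.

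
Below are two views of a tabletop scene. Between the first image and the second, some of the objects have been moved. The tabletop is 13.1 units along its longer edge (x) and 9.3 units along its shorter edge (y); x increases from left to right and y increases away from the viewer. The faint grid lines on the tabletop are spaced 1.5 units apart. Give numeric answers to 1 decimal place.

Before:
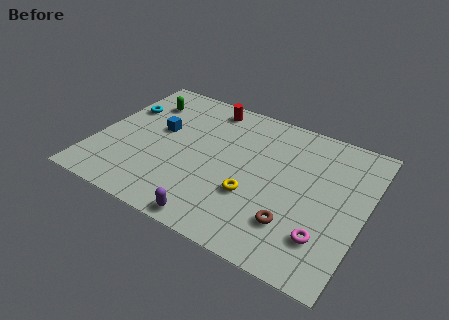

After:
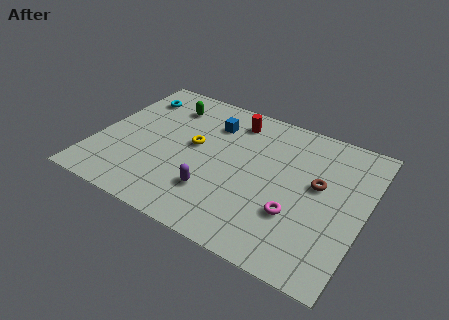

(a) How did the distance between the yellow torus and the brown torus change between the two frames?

+3.9

They were about 2.2 units apart before and 6.1 after — 3.9 units further apart.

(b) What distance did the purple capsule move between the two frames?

1.7

The purple capsule was near (6.4, 0.8) before and (6.1, 2.5) after, so it travelled √(0.3² + 1.7²) ≈ 1.7 units.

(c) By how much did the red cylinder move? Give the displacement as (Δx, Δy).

(1.4, -0.4)

The red cylinder started near (4.9, 8.1) and ended near (6.3, 7.7).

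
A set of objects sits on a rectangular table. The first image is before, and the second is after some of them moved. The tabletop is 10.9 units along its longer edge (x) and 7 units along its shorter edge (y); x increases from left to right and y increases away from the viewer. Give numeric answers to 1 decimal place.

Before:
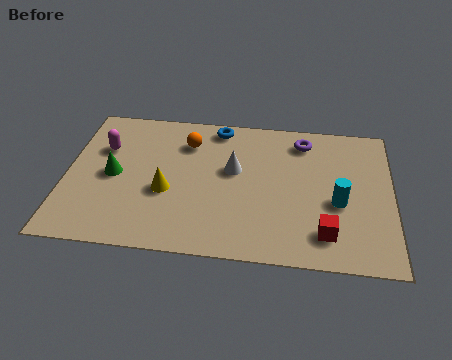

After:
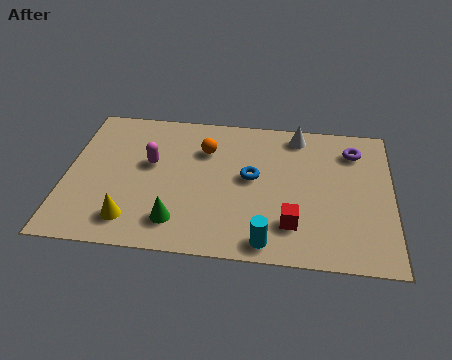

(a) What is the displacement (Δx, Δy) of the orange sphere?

(0.6, -0.3)

From the two frames, the orange sphere sits at roughly (4.0, 5.3) before and (4.6, 5.0) after.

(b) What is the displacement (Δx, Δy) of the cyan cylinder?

(-2.3, -2.1)

The cyan cylinder started near (9.1, 2.9) and ended near (6.8, 0.8).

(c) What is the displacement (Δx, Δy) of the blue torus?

(1.2, -2.4)

The blue torus started near (5.0, 6.2) and ended near (6.2, 3.8).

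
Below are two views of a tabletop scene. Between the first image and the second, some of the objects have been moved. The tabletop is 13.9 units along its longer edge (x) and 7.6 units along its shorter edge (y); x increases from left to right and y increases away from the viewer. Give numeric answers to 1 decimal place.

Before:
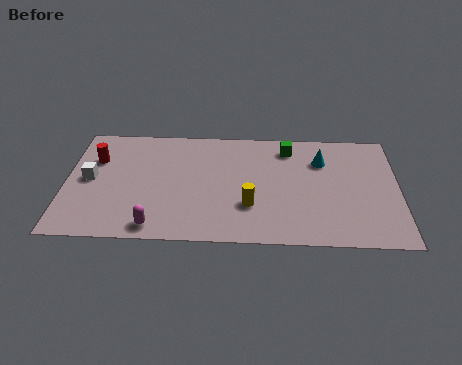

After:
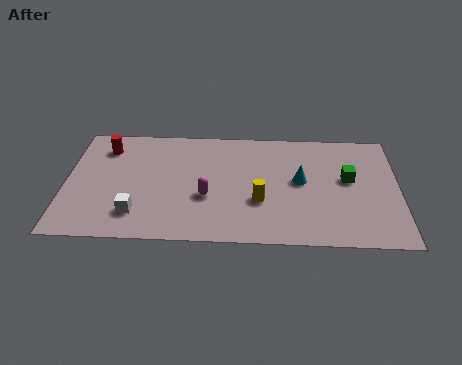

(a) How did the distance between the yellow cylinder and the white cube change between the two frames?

-1.7

They were about 6.9 units apart before and 5.2 after — 1.7 units closer together.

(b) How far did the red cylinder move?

0.9

The red cylinder moved from about (1.2, 5.2) to (1.6, 6.0), a distance of √(0.4² + 0.8²) ≈ 0.9.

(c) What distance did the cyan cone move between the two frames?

1.7

From (10.7, 5.5) to (9.8, 4.1), the cyan cone covered √(0.9² + 1.4²) ≈ 1.7 units.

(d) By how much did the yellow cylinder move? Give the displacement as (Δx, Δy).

(0.4, 0.3)

The yellow cylinder was at about (7.7, 2.4) and moved to about (8.1, 2.7).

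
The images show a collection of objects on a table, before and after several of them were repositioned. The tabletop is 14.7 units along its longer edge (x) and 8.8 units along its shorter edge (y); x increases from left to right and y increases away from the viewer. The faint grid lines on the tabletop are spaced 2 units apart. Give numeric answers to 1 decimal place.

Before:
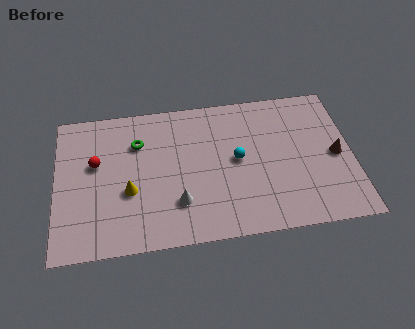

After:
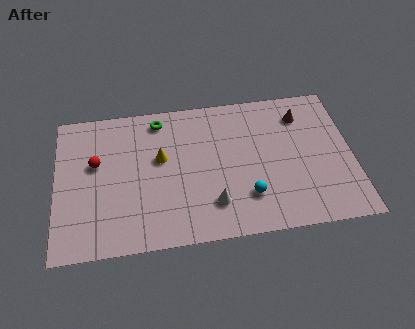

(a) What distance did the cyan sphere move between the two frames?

2.3

From (9.0, 4.6) to (9.4, 2.3), the cyan sphere covered √(0.4² + 2.3²) ≈ 2.3 units.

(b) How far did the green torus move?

1.7

From (4.1, 6.3) to (5.2, 7.6), the green torus covered √(1.1² + 1.3²) ≈ 1.7 units.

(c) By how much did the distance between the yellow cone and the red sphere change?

+0.7

They were about 2.5 units apart before and 3.2 after — 0.7 units further apart.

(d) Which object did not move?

the red sphere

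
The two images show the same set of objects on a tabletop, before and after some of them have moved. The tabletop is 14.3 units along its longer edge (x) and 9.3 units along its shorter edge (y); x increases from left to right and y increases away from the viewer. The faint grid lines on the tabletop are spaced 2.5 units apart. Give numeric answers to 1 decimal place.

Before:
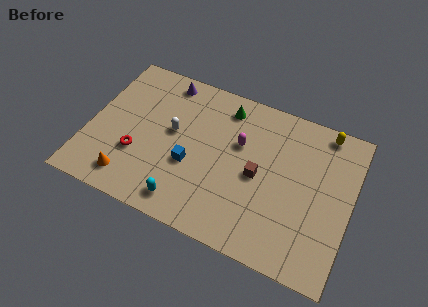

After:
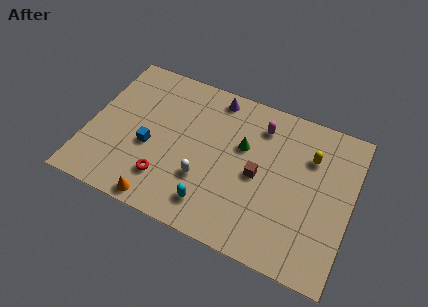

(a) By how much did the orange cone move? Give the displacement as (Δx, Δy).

(1.8, -0.7)

From the two frames, the orange cone sits at roughly (2.6, 1.5) before and (4.4, 0.8) after.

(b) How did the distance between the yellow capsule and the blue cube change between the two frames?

+0.6

Before: roughly 8.3 units apart; after: 8.9. That's 0.6 units further apart.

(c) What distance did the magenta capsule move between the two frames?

1.8

From (8.1, 5.9) to (9.1, 7.4), the magenta capsule covered √(1.0² + 1.5²) ≈ 1.8 units.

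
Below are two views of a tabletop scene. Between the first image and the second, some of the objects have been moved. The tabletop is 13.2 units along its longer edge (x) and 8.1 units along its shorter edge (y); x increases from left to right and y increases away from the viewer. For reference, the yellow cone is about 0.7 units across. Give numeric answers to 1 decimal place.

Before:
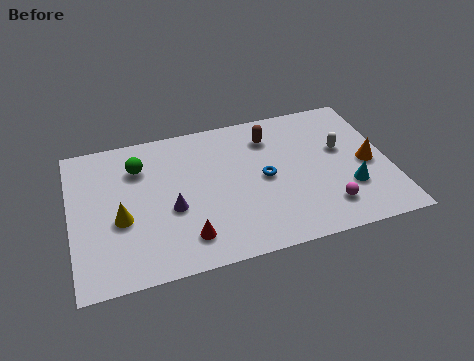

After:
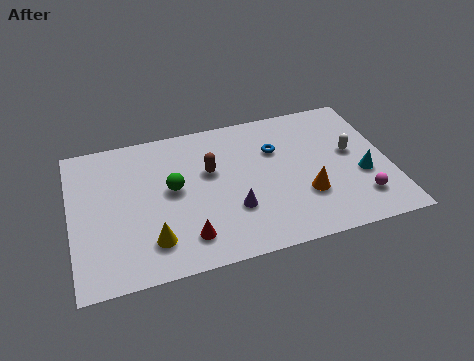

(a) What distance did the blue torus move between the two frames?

1.6

The blue torus was near (8.0, 4.0) before and (8.6, 5.5) after, so it travelled √(0.6² + 1.5²) ≈ 1.6 units.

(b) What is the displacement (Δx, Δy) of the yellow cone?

(1.2, -1.5)

The yellow cone started near (2.0, 3.3) and ended near (3.2, 1.8).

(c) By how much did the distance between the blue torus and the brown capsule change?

+0.5

They were about 2.3 units apart before and 2.8 after — 0.5 units further apart.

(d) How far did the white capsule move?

0.5

The white capsule moved from about (11.3, 4.8) to (11.7, 4.5), a distance of √(0.4² + 0.3²) ≈ 0.5.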